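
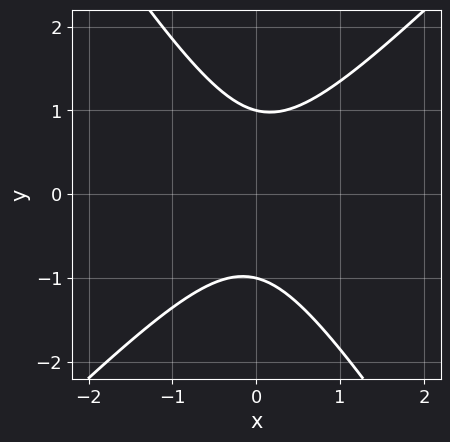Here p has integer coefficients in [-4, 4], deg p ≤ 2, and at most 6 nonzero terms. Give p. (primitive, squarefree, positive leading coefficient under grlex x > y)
3*x^2 - x*y - 2*y^2 + 2

(a) deg p = 2. A generic line meets the curve in up to 2 points.
(b) Reading off the gridlines: the curve avoids every integer x-axis point in the box; among the integer gridlines, it crosses the y-axis at y ∈ {-1, 1}.
(c) Together with the visible shape, these determine p as stated.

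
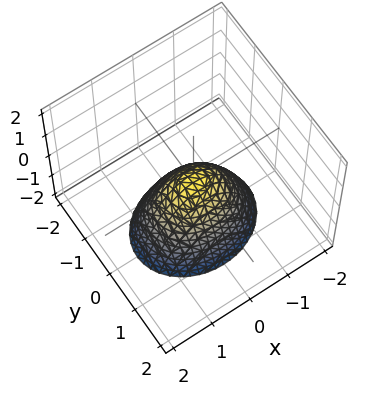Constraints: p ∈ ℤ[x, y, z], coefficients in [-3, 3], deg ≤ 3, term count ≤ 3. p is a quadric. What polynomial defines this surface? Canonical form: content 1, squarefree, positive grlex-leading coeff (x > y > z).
The degree is 2 — a paraboloid; a quadric.
Symmetries: it's symmetric under y → −y, forcing even powers of y; mirror symmetry x ↦ −x ⇒ only even powers of x.
Against the integer gridlines: one y-axis crossing is at y = 0; it meets the x-axis at x = 0 (among the integer gridlines); one z-axis crossing is at z = 0.
Solving for integer coefficients yields p as stated.

2*x^2 + 3*y^2 + 2*z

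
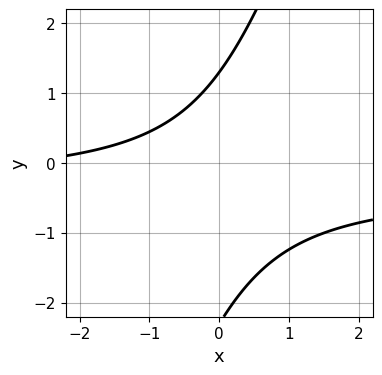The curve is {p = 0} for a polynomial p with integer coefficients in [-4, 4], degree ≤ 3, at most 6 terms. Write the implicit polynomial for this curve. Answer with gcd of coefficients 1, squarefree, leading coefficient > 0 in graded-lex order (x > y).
3*x*y - y^2 + x - y + 3

First, degree: the shape is more complex than any degree-1 curve, so deg p = 2.
Next, from the axis intercepts and sections: no x-intercept at any integer in the box.
Finally, the integer polynomial consistent with all of this is the stated p.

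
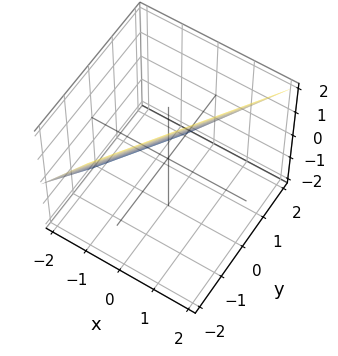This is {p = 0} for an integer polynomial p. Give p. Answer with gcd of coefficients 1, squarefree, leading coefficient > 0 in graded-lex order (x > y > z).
3*x - 2*y - 2*z + 2

1. deg p = 1.
2. Reading off the gridlines: one z-axis crossing is at z = 1; one y-axis crossing is at y = 1.
3. Putting this together gives p.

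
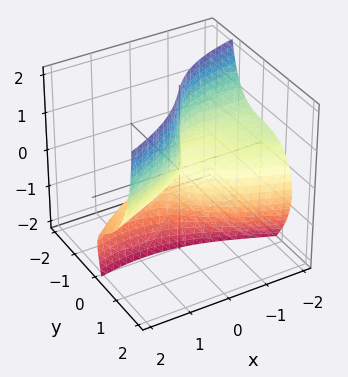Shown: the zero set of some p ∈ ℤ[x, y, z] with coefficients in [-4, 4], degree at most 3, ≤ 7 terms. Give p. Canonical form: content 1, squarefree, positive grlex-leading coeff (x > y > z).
x*z^2 - 3*y^3 - 2*y*z^2 + x^2 + 3*x*z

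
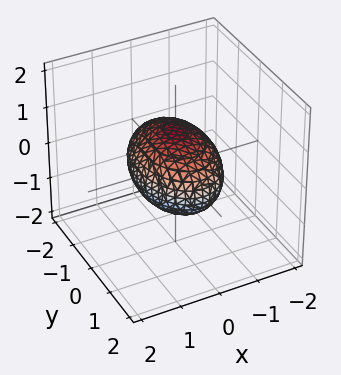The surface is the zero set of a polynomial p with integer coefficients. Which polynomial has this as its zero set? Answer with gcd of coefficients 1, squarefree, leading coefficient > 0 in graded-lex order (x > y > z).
First, degree: bounded and convex; a quadric, so deg p = 2.
Then, symmetries: it's symmetric under z → −z, forcing even powers of z; the x ↦ −x reflection is a symmetry, so x appears only in even powers; the y ↦ −y reflection is a symmetry, so y appears only in even powers.
Next, against the integer gridlines: the z-axis gridline crossings are at z ∈ {-1, 1}; among the integer gridlines, it crosses the x-axis at x ∈ {-1, 1}.
Finally, putting this together gives p.

2*x^2 + y^2 + 2*z^2 - 2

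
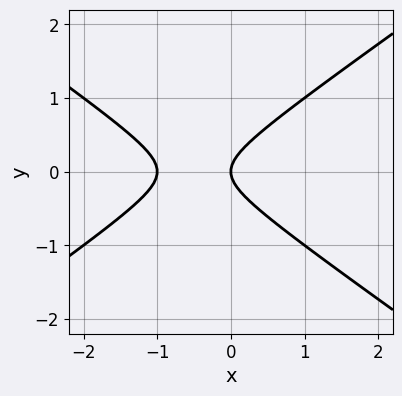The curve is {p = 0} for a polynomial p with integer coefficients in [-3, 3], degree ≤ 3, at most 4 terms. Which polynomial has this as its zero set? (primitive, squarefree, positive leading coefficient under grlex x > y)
First, deg p = 2. A generic line meets the curve in up to 2 points.
Then, symmetries: mirror symmetry y ↦ −y ⇒ only even powers of y.
Then, against the integer gridlines: the x-axis gridline crossings are at x ∈ {-1, 0}; one y-axis crossing is at y = 0.
Finally, the integer polynomial consistent with all of this is the stated p.

x^2 - 2*y^2 + x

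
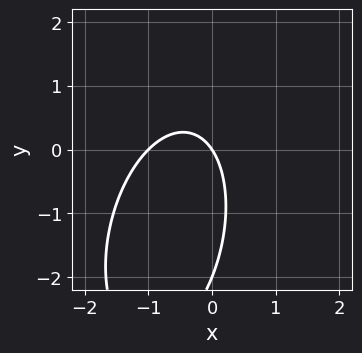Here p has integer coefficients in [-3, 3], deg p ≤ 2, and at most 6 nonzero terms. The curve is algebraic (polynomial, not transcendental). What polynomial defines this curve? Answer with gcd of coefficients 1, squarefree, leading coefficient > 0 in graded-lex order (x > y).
1. Degree: a generic line meets the curve in up to 2 points, so deg p = 2.
2. Reading off the gridlines: among the integer gridlines, it crosses the y-axis at y ∈ {-2, 0}; among the integer gridlines, it crosses the x-axis at x ∈ {-1, 0}.
3. Together with the visible shape, these determine p as stated.

3*x^2 - x*y + y^2 + 3*x + 2*y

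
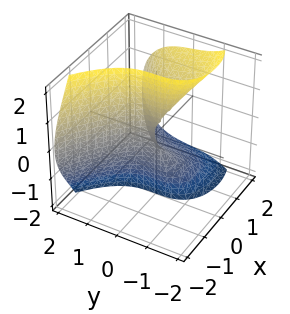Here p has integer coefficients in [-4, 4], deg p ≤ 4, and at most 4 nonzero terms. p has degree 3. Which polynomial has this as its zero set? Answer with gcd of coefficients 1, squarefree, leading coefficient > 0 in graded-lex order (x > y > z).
2*x*z^2 + 2*y^3 - 3*x^2 + x*y

(a) The degree is 3 — a generic line meets the surface in up to 3 points.
(b) Checking where it meets the axes: it crosses the y-axis at the gridline y = 0; every point of the z-axis in the box is on the surface; one x-axis crossing is at x = 0.
(c) Putting this together gives p.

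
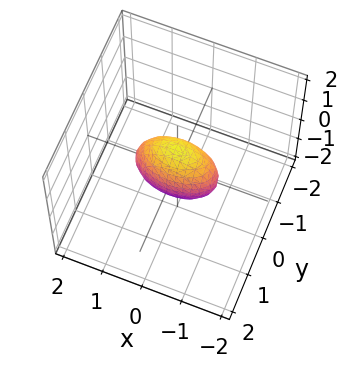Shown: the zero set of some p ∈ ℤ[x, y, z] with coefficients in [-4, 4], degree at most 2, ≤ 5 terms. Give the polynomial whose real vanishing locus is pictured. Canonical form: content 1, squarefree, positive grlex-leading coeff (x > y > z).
1. The degree is 2 — a closed, bounded, convex surface; a quadric.
2. Symmetries: mirror symmetry x ↦ −x ⇒ only even powers of x; mirror symmetry y ↦ −y ⇒ only even powers of y; the z ↦ −z reflection is a symmetry, so z appears only in even powers.
3. From the visible intercepts: the z-axis gridline crossings are at z ∈ {-1, 1}; among the integer gridlines, it crosses the x-axis at x ∈ {-1, 1}.
4. The integer polynomial consistent with all of this is the stated p.

x^2 + 3*y^2 + z^2 - 1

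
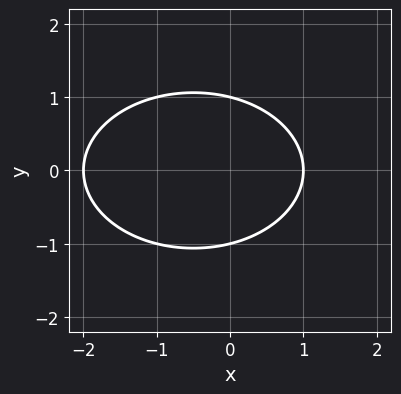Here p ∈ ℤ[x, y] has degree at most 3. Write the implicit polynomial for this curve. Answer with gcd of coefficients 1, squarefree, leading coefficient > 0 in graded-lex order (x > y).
x^2 + 2*y^2 + x - 2

Degree: a generic line meets the curve in up to 2 points, so deg p = 2.
Symmetries: the y ↦ −y reflection is a symmetry, so y appears only in even powers.
Observable constraints: among the integer gridlines, it crosses the y-axis at y ∈ {-1, 1}; the x-axis gridline crossings are at x ∈ {-2, 1}.
Solving for integer coefficients yields p as stated.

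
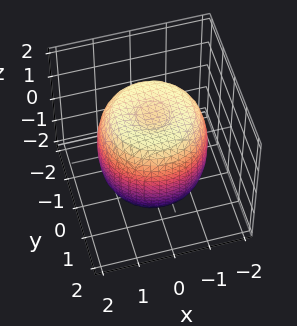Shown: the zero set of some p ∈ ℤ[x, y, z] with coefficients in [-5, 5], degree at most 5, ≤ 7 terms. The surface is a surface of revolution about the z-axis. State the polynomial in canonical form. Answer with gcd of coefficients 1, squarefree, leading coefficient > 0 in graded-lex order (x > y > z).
2*x^4 + 4*x^2*y^2 + 2*y^4 - 3*x^2 - 3*y^2 + 2*z^2 - 3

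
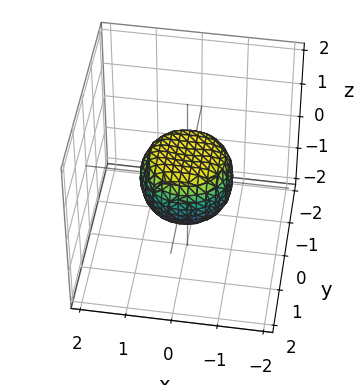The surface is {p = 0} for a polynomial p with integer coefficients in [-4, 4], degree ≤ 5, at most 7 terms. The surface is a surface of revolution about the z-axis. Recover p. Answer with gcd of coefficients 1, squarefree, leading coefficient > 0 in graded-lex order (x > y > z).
1. deg p = 4. No degree-3 surface has this shape.
2. By symmetry, every cross-section ⟂ z is a circle, so x, y appear only via x² + y².
3. Reading off the gridlines: a circular section at z = 0 has radius exactly 1; among the integer gridlines, it crosses the y-axis at y ∈ {-1, 1}; among the integer gridlines, it crosses the x-axis at x ∈ {-1, 1}.
4. Fitting integer coefficients to these (and the overall shape) gives p.

2*x^4 + 4*x^2*y^2 + 2*y^4 - x^2 - y^2 + 2*z^2 - 1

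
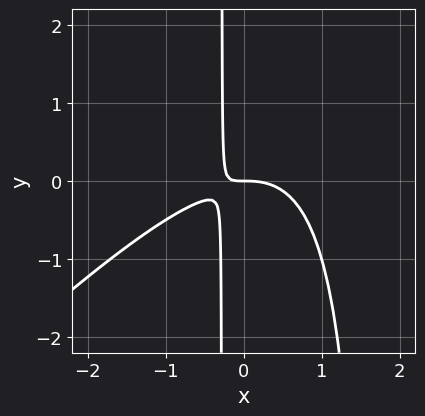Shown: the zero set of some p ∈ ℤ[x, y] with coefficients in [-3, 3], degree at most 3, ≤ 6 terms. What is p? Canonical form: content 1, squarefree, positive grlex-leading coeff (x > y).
2*x^3 - 2*x^2*y + 3*x*y + y

First, the degree is 3 — no degree-2 curve has this shape.
Then, from the axis intercepts and sections: it crosses the x-axis at the gridline x = 0; it crosses the y-axis at the gridline y = 0.
Finally, together with the visible shape, these determine p as stated.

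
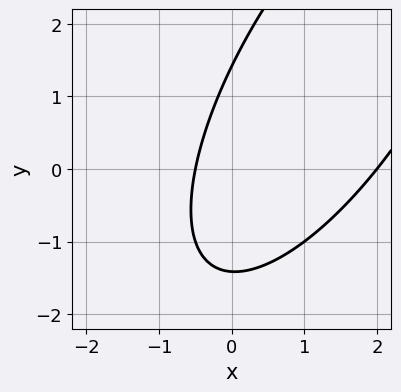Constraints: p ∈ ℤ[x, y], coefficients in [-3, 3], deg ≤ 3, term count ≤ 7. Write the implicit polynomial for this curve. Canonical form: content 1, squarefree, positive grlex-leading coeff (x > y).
(a) deg p = 2.
(b) From the visible intercepts: one x-axis crossing is at x = 2.
(c) Matching integer coefficients to the picture gives p.

2*x^2 - 2*x*y + y^2 - 3*x - 2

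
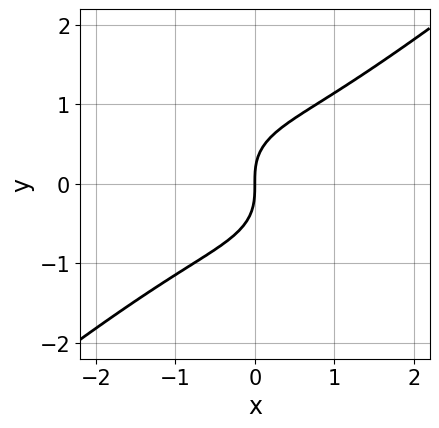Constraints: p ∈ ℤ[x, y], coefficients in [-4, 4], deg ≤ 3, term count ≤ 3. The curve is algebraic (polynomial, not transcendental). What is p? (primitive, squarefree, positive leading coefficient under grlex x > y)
Degree: the shape is more complex than any degree-2 curve, so deg p = 3.
From the visible intercepts: it meets the y-axis at y = 0 (among the integer gridlines); one x-axis crossing is at x = 0.
Fitting integer coefficients to these (and the overall shape) gives p.

x^3 - 2*y^3 + 2*x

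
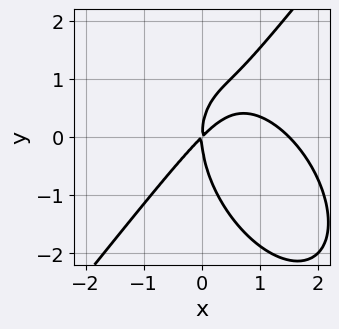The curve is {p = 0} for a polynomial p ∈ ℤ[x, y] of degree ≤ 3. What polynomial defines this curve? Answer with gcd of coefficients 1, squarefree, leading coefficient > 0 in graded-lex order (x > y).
2*x^3 - y^3 - 3*x^2 + 3*x*y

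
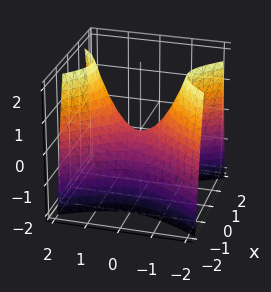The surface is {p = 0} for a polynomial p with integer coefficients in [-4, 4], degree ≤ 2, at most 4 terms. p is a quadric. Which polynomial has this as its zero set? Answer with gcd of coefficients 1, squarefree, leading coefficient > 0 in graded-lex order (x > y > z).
(a) Degree: a hyperbolic paraboloid; a quadric, so deg p = 2.
(b) Symmetries: the x ↦ −x reflection is a symmetry, so x appears only in even powers; mirror symmetry y ↦ −y ⇒ only even powers of y.
(c) Checking where it meets the axes: one y-axis crossing is at y = 0; it meets the x-axis at x = 0 (among the integer gridlines).
(d) Together with the visible shape, these determine p as stated.

2*x^2 - y^2 + z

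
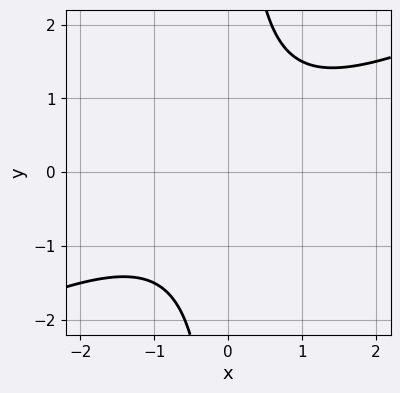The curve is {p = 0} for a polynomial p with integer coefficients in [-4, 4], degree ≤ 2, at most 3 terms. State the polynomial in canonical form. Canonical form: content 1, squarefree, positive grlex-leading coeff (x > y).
x^2 - 2*x*y + 2

First, deg p = 2.
Next, against the integer gridlines: it misses every integer gridline on the y-axis; the curve avoids every integer x-axis point in the box.
Finally, together with the visible shape, these determine p as stated.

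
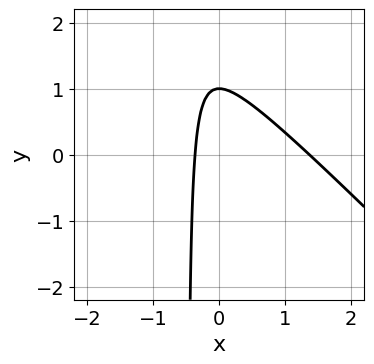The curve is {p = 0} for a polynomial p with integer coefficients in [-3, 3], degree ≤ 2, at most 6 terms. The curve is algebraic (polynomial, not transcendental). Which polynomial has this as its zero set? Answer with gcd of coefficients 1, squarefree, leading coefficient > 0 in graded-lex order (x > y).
2*x^2 + 2*x*y - 2*x + y - 1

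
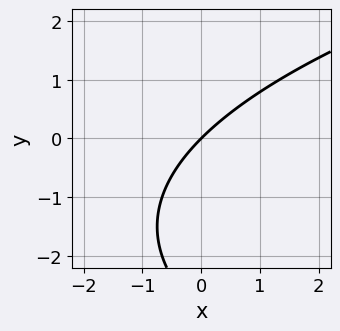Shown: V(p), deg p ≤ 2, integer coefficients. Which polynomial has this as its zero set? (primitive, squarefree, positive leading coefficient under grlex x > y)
1. deg p = 2.
2. Observable constraints: one x-axis crossing is at x = 0; it crosses the y-axis at the gridline y = 0.
3. The integer polynomial consistent with all of this is the stated p.

y^2 - 3*x + 3*y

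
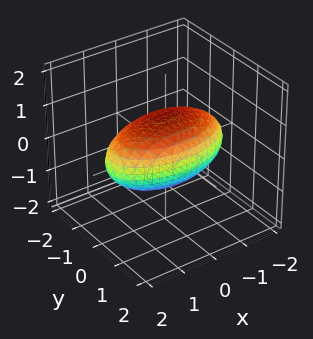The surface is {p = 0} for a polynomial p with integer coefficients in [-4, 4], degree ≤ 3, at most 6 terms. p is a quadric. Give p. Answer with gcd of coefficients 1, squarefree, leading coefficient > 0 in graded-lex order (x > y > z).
x^2 + 3*y^2 + 3*z^2 - 3

Degree: a closed, bounded, convex surface; a quadric, so deg p = 2.
Symmetries: the y ↦ −y reflection is a symmetry, so y appears only in even powers; it's symmetric under z → −z, forcing even powers of z; it's symmetric under x → −x, forcing even powers of x.
From the visible intercepts: among the integer gridlines, it crosses the z-axis at z ∈ {-1, 1}; the y-axis gridline crossings are at y ∈ {-1, 1}.
Fitting integer coefficients to these (and the overall shape) gives p.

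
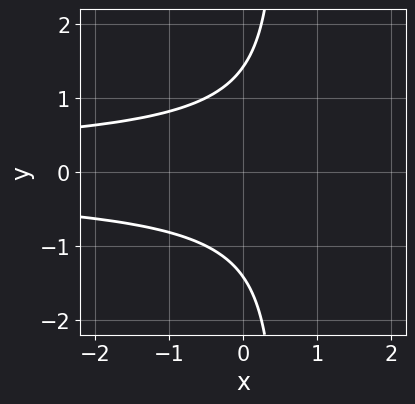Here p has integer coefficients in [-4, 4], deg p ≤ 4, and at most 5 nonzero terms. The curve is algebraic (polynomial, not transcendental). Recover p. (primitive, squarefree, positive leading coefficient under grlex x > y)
2*x*y^2 - y^2 + 2

Degree: a generic line meets the curve in up to 3 points, so deg p = 3.
Symmetries: the y ↦ −y reflection is a symmetry, so y appears only in even powers.
Observable constraints: it misses every integer gridline on the x-axis.
These observations pin down the coefficients.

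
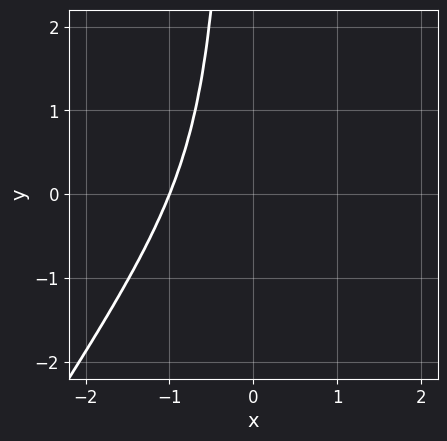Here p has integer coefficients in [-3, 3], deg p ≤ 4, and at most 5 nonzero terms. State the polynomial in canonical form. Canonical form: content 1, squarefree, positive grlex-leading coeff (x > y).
1. deg p = 3. A generic line meets the curve in up to 3 points.
2. From the axis intercepts and sections: it crosses the x-axis at the gridline x = -1; no y-intercept at any integer in the box.
3. Assembling these constraints gives the stated polynomial.

3*x^3 - 2*x^2*y + 2*x^2 + 1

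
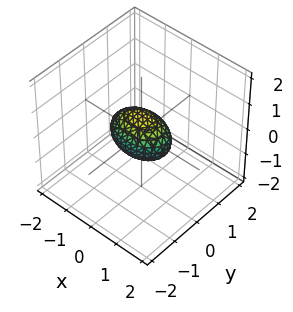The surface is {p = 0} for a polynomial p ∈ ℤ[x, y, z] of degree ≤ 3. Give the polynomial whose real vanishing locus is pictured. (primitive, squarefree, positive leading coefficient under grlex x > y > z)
x^2 + 2*y^2 + 2*z^2 - 1

(a) Degree: a closed, bounded, convex surface; a quadric, so deg p = 2.
(b) Symmetries: mirror symmetry y ↦ −y ⇒ only even powers of y; it's symmetric under x → −x, forcing even powers of x; it's symmetric under z → −z, forcing even powers of z.
(c) Observable constraints: among the integer gridlines, it crosses the x-axis at x ∈ {-1, 1}.
(d) The integer polynomial consistent with all of this is the stated p.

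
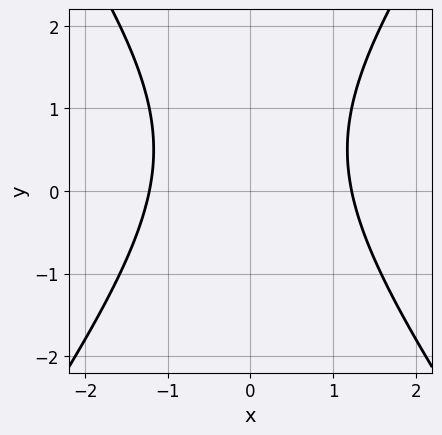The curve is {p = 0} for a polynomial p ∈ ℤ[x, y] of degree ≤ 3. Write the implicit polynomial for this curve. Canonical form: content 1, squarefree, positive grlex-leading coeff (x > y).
2*x^2 - y^2 + y - 3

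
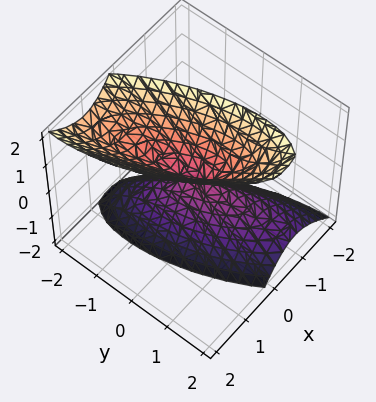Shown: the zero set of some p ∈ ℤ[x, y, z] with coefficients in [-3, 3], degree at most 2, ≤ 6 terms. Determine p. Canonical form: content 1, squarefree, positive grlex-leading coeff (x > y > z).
First, I count 2 distinct pieces.
Next, deg p = 2.
Next, reading off the gridlines: one y-axis crossing is at y = 0; one z-axis crossing is at z = 0; it crosses the x-axis at the gridline x = 0.
Finally, solving for integer coefficients yields p as stated.

3*x^2 + 2*x*y - x*z + y^2 - z^2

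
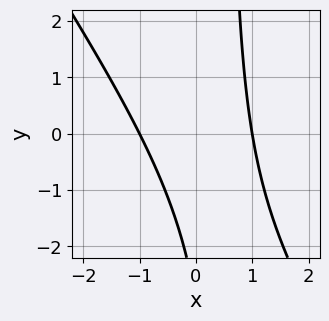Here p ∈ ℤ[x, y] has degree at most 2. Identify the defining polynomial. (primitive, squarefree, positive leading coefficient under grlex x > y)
3*x^2 + 2*x*y - y - 3

(a) deg p = 2.
(b) Observable constraints: the x-axis gridline crossings are at x ∈ {-1, 1}; the curve avoids every integer y-axis point in the box.
(c) Fitting integer coefficients to these (and the overall shape) gives p.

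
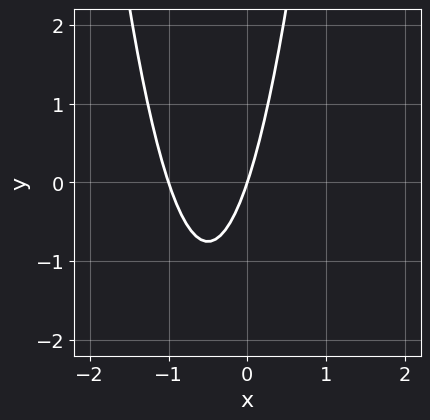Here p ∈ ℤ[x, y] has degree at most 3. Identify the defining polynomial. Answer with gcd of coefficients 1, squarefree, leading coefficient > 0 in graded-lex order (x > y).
First, the degree is 2 — a generic line meets the curve in up to 2 points.
Next, observable constraints: among the integer gridlines, it crosses the x-axis at x ∈ {-1, 0}; it meets the y-axis at y = 0 (among the integer gridlines).
Finally, the integer polynomial consistent with all of this is the stated p.

3*x^2 + 3*x - y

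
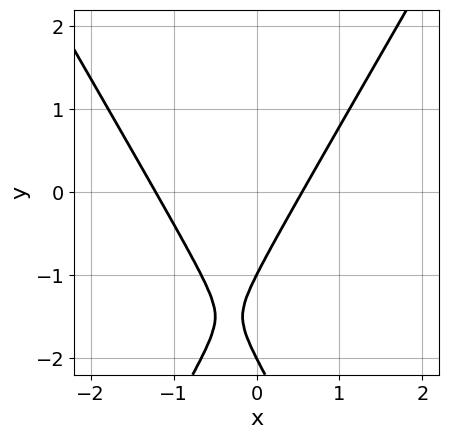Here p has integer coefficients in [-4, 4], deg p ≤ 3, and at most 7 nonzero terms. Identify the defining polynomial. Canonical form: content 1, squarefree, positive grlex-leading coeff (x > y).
The degree is 2 — no degree-1 curve has this shape.
From the axis intercepts and sections: the y-axis gridline crossings are at y ∈ {-2, -1}.
Solving for integer coefficients yields p as stated.

3*x^2 - y^2 + 2*x - 3*y - 2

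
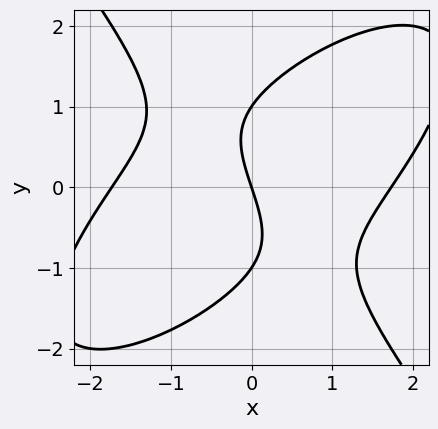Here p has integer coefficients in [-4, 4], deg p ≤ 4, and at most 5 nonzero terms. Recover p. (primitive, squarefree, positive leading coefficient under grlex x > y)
x^3 - x^2*y + y^3 - 3*x - y

(a) deg p = 3.
(b) Reading off the gridlines: the y-axis gridline crossings are at y ∈ {-1, 0, 1}; it meets the x-axis at x = 0 (among the integer gridlines).
(c) These observations pin down the coefficients.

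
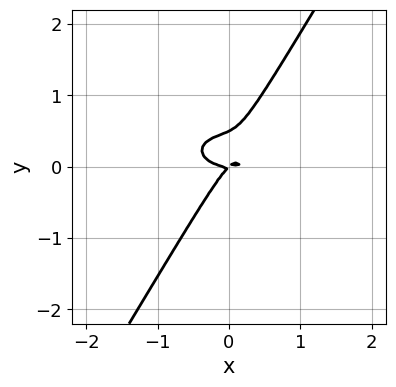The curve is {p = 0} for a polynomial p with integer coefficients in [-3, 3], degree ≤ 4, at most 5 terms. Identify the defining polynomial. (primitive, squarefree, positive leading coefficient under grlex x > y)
First, degree: the shape is more complex than any degree-2 curve, so deg p = 3.
Next, reading off the gridlines: it meets the y-axis at y = 0 (among the integer gridlines); it meets the x-axis at x = 0 (among the integer gridlines).
Finally, together with the visible shape, these determine p as stated.

x^3 + 3*x*y^2 - 2*y^3 - x*y + y^2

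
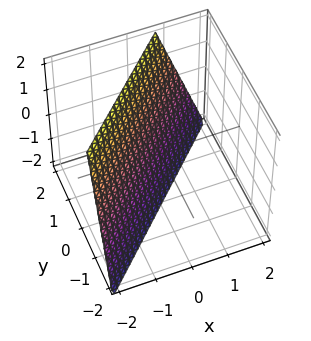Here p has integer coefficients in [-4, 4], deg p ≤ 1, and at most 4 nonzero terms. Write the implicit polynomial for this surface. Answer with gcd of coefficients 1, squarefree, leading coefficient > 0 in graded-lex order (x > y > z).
1. Degree: the surface is flat (a plane), so deg p = 1.
2. Checking where it meets the axes: one z-axis crossing is at z = -2.
3. Assembling these constraints gives the stated polynomial.

3*x - 3*y + z + 2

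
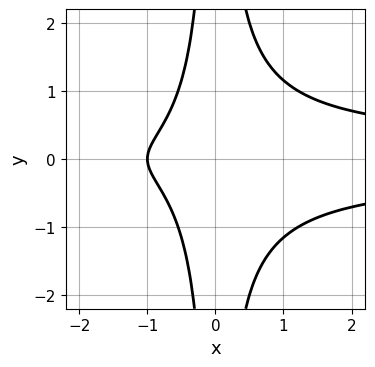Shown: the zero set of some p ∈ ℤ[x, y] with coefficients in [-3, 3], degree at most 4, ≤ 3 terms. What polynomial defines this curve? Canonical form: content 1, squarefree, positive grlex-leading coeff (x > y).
1. Degree: the shape is more complex than any degree-3 curve, so deg p = 4.
2. Symmetries: it's symmetric under y → −y, forcing even powers of y.
3. Against the integer gridlines: it crosses the x-axis at the gridline x = -1; no y-intercept at any integer in the box.
4. Together with the visible shape, these determine p as stated.

3*x^2*y^2 - 2*x - 2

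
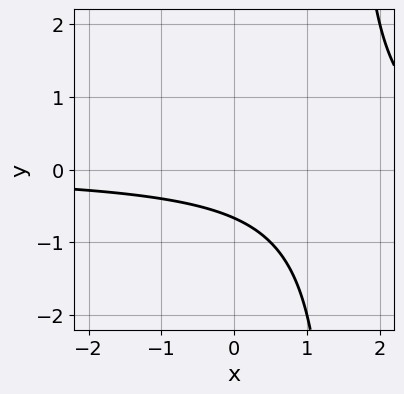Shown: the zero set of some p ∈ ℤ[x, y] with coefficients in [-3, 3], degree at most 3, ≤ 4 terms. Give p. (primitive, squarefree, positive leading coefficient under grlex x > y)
2*x*y - 3*y - 2

First, deg p = 2. No degree-1 curve has this shape.
Then, checking where it meets the axes: the curve avoids every integer x-axis point in the box.
Finally, assembling these constraints gives the stated polynomial.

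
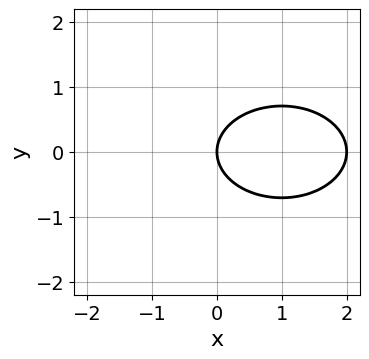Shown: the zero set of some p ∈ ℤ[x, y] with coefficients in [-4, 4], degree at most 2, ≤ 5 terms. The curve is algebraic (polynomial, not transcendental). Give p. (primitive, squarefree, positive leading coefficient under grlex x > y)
(a) Degree: no degree-1 curve has this shape, so deg p = 2.
(b) Symmetries: the y ↦ −y reflection is a symmetry, so y appears only in even powers.
(c) Observable constraints: one y-axis crossing is at y = 0; the x-axis gridline crossings are at x ∈ {0, 2}.
(d) Together with the visible shape, these determine p as stated.

x^2 + 2*y^2 - 2*x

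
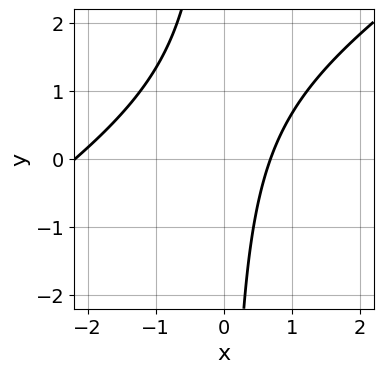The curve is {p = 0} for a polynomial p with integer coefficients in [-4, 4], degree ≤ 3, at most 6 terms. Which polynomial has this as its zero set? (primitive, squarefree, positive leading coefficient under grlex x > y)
2*x^2 - 3*x*y + 3*x - 3

1. The degree is 2 — no degree-1 curve has this shape.
2. Observable constraints: no y-intercept at any integer in the box.
3. These observations pin down the coefficients.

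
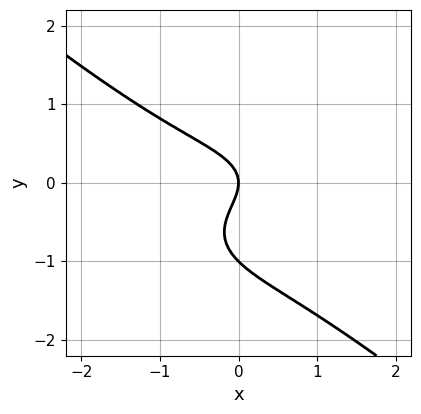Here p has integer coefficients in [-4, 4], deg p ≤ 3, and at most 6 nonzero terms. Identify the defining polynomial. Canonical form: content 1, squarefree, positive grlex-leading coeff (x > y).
1. deg p = 3. A generic line meets the curve in up to 3 points.
2. Reading off the gridlines: it meets the x-axis at x = 0 (among the integer gridlines); the y-axis gridline crossings are at y ∈ {-1, 0}.
3. Matching integer coefficients to the picture gives p.

x^3 + x*y^2 + 3*y^3 + 3*y^2 + 2*x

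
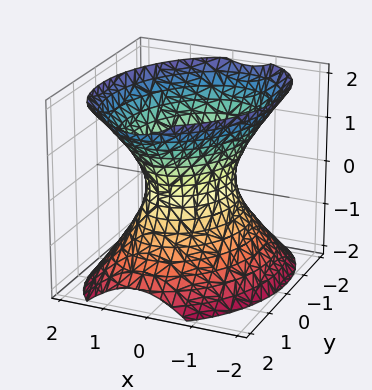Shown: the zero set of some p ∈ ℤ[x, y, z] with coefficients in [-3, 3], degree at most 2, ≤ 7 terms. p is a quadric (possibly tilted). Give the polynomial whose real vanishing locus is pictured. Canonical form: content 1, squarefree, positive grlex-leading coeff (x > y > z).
3*x^2 - x*y + 2*y^2 - 2*z^2 - 2

First, deg p = 2. The shape is more complex than any degree-1 surface.
Next, from the axis intercepts and sections: the y-axis gridline crossings are at y ∈ {-1, 1}; the surface avoids every integer z-axis point in the box.
Finally, the integer polynomial consistent with all of this is the stated p.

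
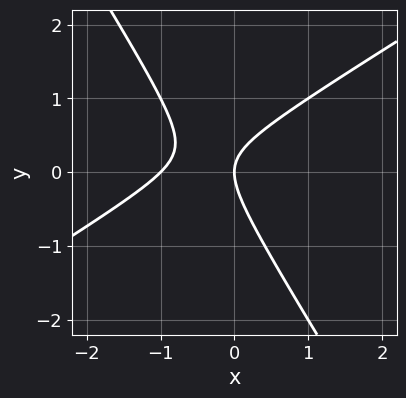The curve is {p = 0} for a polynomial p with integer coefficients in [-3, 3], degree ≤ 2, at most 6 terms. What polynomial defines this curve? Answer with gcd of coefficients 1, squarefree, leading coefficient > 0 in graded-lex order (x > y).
x^2 - x*y - y^2 + x

(a) Degree: no degree-1 curve has this shape, so deg p = 2.
(b) From the visible intercepts: among the integer gridlines, it crosses the x-axis at x ∈ {-1, 0}; one y-axis crossing is at y = 0.
(c) These observations pin down the coefficients.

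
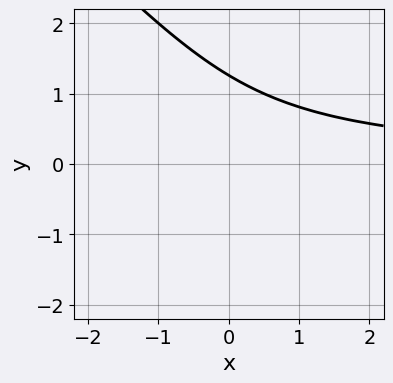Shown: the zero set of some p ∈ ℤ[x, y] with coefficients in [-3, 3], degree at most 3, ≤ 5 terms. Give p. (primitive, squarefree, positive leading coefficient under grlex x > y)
x*y^2 + y^3 + x*y - 2

deg p = 3.
Observable constraints: it misses every integer gridline on the x-axis.
Putting this together gives p.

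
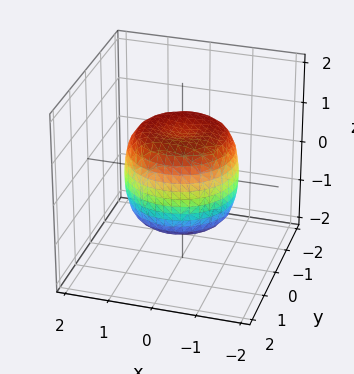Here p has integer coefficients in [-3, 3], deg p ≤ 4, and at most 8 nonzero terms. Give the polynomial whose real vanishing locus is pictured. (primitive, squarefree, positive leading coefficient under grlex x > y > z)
(a) deg p = 4. The shape is more complex than any degree-3 surface.
(b) Symmetry: the surface is invariant under rotation about z: p = q(x² + y², z).
(c) Reading off the gridlines: the z-axis gridline crossings are at z ∈ {-1, 1}; a circular section at z = -1 has radius exactly 1.
(d) Assembling these constraints gives the stated polynomial.

x^4 + 2*x^2*y^2 + y^4 - x^2 - y^2 + z^2 - 1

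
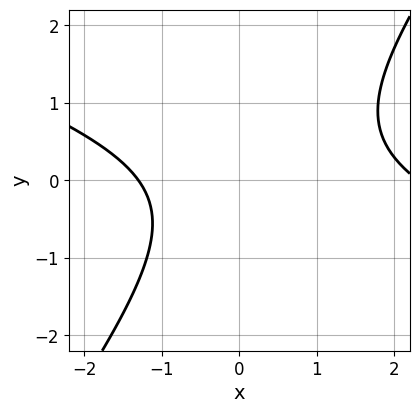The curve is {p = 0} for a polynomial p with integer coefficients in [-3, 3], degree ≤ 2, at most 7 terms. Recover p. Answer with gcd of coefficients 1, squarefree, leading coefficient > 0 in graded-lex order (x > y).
1. The degree is 2 — no degree-1 curve has this shape.
2. Reading off the gridlines: it misses every integer gridline on the y-axis.
3. Together with the visible shape, these determine p as stated.

x^2 + 2*x*y - 2*y^2 - x - 3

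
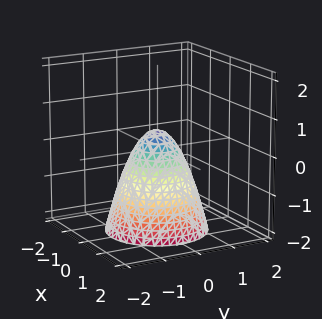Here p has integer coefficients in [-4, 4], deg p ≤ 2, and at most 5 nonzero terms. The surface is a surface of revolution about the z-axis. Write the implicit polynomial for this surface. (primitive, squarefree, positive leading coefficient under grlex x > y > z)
1. The degree is 2 — no degree-1 surface has this shape.
2. Symmetry: the surface is invariant under rotation about z: p = q(x² + y², z).
3. Observable constraints: a circular section at z = -1 has radius exactly 1.
4. Putting this together gives p.

3*x^2 + 3*y^2 + 2*z - 1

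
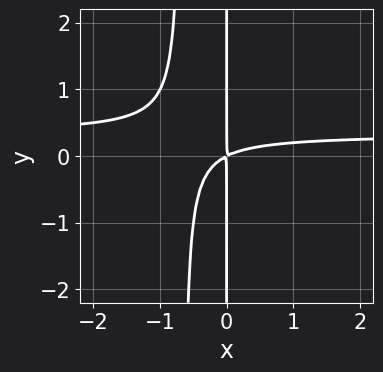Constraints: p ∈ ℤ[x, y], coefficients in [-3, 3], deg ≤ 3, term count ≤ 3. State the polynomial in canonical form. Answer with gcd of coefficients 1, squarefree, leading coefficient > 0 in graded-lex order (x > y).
First, the degree is 3 — a generic line meets the curve in up to 3 points.
Next, observable constraints: every point of the y-axis in the box is on the curve.
Finally, together with the visible shape, these determine p as stated.

3*x^2*y - x^2 + 2*x*y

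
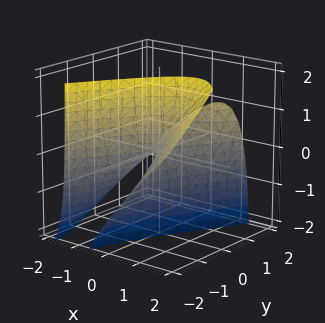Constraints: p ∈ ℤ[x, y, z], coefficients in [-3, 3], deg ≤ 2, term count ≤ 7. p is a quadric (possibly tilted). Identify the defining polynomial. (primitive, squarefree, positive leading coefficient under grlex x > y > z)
1. Degree: no degree-1 surface has this shape, so deg p = 2.
2. Against the integer gridlines: it crosses the y-axis at the gridline y = 0; it meets the z-axis at z = 0 (among the integer gridlines).
3. Assembling these constraints gives the stated polynomial.

3*x^2 - 3*x*z - y^2 + 2*y*z + z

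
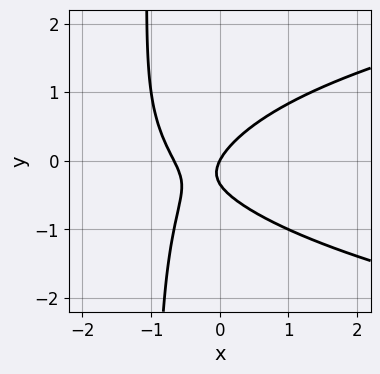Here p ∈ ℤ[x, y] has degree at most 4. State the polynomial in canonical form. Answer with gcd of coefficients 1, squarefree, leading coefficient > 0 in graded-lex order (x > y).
3*x*y^2 - 3*x^2 + 3*y^2 - 2*x + y

(a) Degree: a generic line meets the curve in up to 3 points, so deg p = 3.
(b) From the axis intercepts and sections: one y-axis crossing is at y = 0; it crosses the x-axis at the gridline x = 0.
(c) The integer polynomial consistent with all of this is the stated p.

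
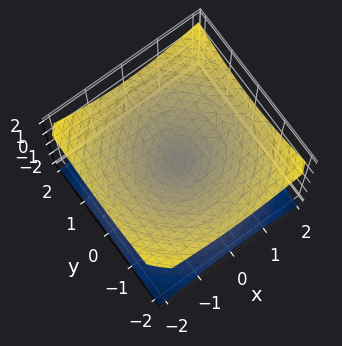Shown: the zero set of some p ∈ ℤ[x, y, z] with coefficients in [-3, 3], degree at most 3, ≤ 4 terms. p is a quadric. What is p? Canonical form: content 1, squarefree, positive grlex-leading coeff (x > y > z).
x^2 + y^2 - 2*z^2

(a) Degree: two nappes meeting at a single point; a quadric, so deg p = 2.
(b) By symmetry, the z-axis is an axis of rotation, so x and y enter only as x² + y²; mirror symmetry z ↦ −z ⇒ only even powers of z.
(c) From the axis intercepts and sections: a circular section at z = 1 has radius between 1 and 2; it crosses the z-axis at the gridline z = 0; one y-axis crossing is at y = 0; one x-axis crossing is at x = 0.
(d) The integer polynomial consistent with all of this is the stated p.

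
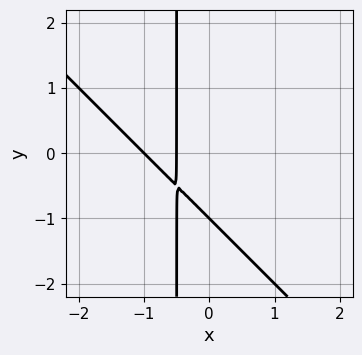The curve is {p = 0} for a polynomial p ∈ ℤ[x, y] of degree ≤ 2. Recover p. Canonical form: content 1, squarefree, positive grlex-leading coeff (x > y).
2*x^2 + 2*x*y + 3*x + y + 1

(a) Degree: the shape is more complex than any degree-1 curve, so deg p = 2.
(b) Reading off the gridlines: it meets the x-axis at x = -1 (among the integer gridlines); one y-axis crossing is at y = -1.
(c) Assembling these constraints gives the stated polynomial.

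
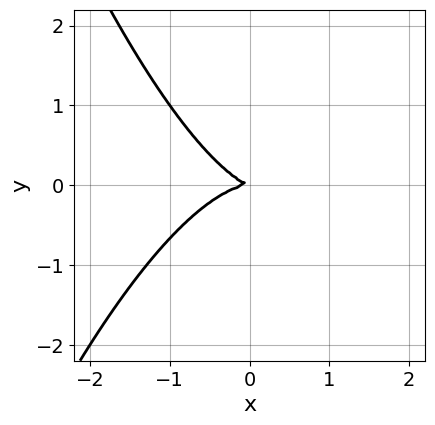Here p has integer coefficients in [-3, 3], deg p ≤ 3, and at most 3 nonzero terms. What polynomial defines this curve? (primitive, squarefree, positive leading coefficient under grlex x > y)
2*x^3 + x*y + 3*y^2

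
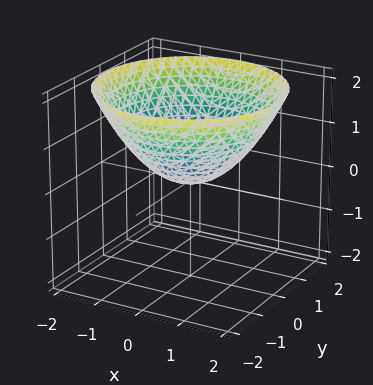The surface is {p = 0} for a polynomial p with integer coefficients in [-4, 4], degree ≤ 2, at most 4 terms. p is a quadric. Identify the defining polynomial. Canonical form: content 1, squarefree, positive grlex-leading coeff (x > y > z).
x^2 + y^2 - 2*z

1. Degree: a paraboloid; a quadric, so deg p = 2.
2. Symmetry: every cross-section ⟂ z is a circle, so x, y appear only via x² + y².
3. Against the integer gridlines: it crosses the z-axis at the gridline z = 0; one y-axis crossing is at y = 0.
4. Fitting integer coefficients to these (and the overall shape) gives p.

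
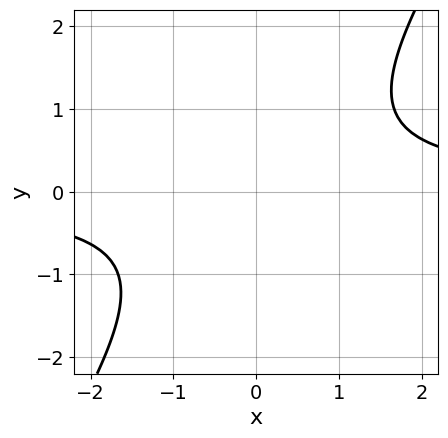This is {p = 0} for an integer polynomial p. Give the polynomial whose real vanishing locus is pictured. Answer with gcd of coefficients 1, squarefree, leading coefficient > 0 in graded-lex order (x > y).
3*x*y - 2*y^2 - 3

Degree: the shape is more complex than any degree-1 curve, so deg p = 2.
From the visible intercepts: no y-intercept at any integer in the box; it misses every integer gridline on the x-axis.
Matching integer coefficients to the picture gives p.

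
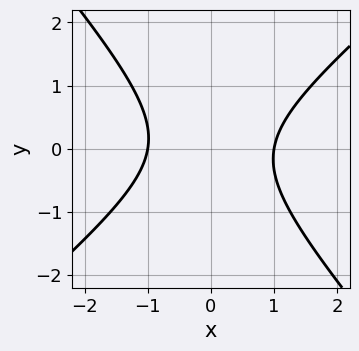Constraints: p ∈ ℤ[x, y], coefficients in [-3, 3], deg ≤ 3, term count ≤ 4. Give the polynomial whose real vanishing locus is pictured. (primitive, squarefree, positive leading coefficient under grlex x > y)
1. The degree is 2 — a generic line meets the curve in up to 2 points.
2. Checking where it meets the axes: no y-intercept at any integer in the box; the x-axis gridline crossings are at x ∈ {-1, 1}.
3. Putting this together gives p.

3*x^2 - x*y - 3*y^2 - 3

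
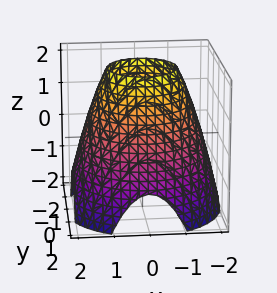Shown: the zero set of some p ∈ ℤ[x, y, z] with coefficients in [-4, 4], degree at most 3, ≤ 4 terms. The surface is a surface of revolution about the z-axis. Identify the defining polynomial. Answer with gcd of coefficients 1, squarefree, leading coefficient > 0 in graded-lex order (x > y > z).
x^2 + y^2 + z - 3

1. Degree: no degree-1 surface has this shape, so deg p = 2.
2. By symmetry, every cross-section ⟂ z is a circle, so x, y appear only via x² + y².
3. Against the integer gridlines: the surface avoids every integer z-axis point in the box; a circular section at z = 1 has radius between 1 and 2.
4. Fitting integer coefficients to these (and the overall shape) gives p.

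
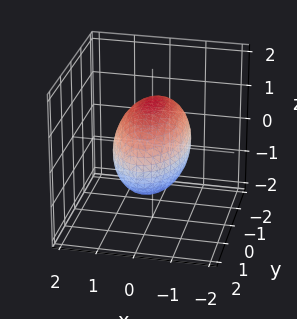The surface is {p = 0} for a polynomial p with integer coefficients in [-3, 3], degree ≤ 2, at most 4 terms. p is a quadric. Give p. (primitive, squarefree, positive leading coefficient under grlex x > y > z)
1. The degree is 2 — bounded and convex; a quadric.
2. Symmetries: mirror symmetry x ↦ −x ⇒ only even powers of x; it's symmetric under z → −z, forcing even powers of z; the y ↦ −y reflection is a symmetry, so y appears only in even powers.
3. Reading off the gridlines: the x-axis gridline crossings are at x ∈ {-1, 1}.
4. Solving for integer coefficients yields p as stated.

3*x^2 + y^2 + 2*z^2 - 3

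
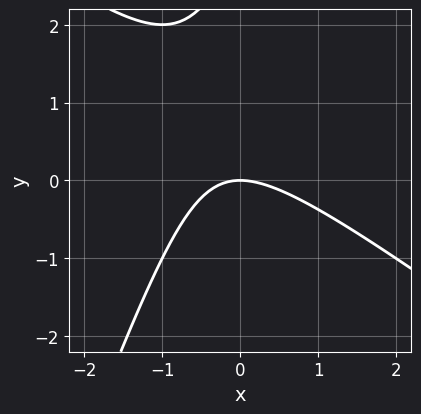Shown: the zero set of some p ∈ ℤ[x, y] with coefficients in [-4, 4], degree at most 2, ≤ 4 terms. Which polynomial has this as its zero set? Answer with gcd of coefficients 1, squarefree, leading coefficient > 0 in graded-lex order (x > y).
2*x^2 + 2*x*y - y^2 + 3*y

(a) deg p = 2. The shape is more complex than any degree-1 curve.
(b) From the visible intercepts: it meets the x-axis at x = 0 (among the integer gridlines); it crosses the y-axis at the gridline y = 0.
(c) Matching integer coefficients to the picture gives p.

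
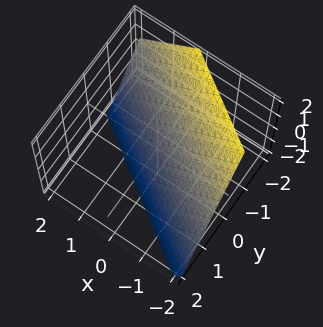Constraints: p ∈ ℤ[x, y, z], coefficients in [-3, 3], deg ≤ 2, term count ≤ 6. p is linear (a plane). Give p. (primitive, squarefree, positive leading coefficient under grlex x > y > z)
Degree: the surface is flat (a plane), so deg p = 1.
Observable constraints: it crosses the z-axis at the gridline z = -1; it meets the x-axis at x = -1 (among the integer gridlines).
Fitting integer coefficients to these (and the overall shape) gives p.

2*x + 3*y + 2*z + 2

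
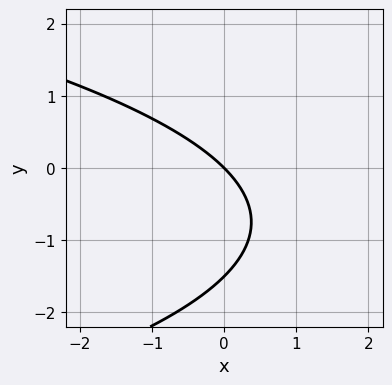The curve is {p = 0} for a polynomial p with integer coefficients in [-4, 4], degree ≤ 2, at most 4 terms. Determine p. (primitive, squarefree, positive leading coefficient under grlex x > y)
Degree: no degree-1 curve has this shape, so deg p = 2.
Against the integer gridlines: it meets the y-axis at y = 0 (among the integer gridlines); it meets the x-axis at x = 0 (among the integer gridlines).
Fitting integer coefficients to these (and the overall shape) gives p.

2*y^2 + 3*x + 3*y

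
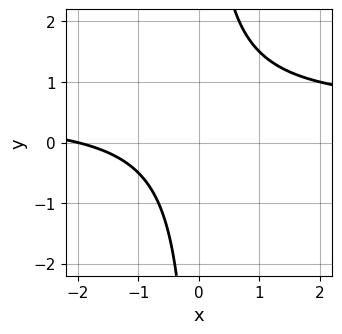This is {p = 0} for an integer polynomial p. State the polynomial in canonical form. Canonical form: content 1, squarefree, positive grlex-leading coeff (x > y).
2*x*y - x - 2

First, the degree is 2 — the shape is more complex than any degree-1 curve.
Then, observable constraints: it misses every integer gridline on the y-axis; it crosses the x-axis at the gridline x = -2.
Finally, together with the visible shape, these determine p as stated.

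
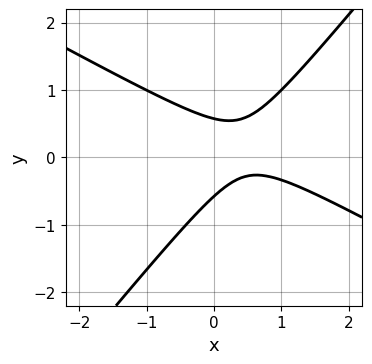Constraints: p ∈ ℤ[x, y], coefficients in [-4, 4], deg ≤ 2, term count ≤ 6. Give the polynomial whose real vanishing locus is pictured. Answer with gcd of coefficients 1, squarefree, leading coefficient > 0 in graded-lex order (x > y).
First, deg p = 2.
Then, from the visible intercepts: the curve avoids every integer x-axis point in the box.
Finally, the integer polynomial consistent with all of this is the stated p.

2*x^2 + 2*x*y - 3*y^2 - 2*x + 1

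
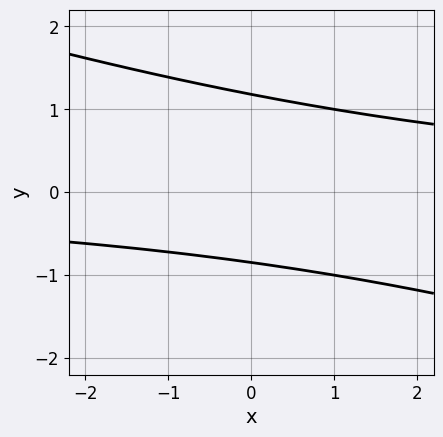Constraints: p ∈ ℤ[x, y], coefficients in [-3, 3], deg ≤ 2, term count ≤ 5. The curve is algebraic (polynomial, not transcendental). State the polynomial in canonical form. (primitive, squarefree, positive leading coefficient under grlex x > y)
Degree: the shape is more complex than any degree-1 curve, so deg p = 2.
From the axis intercepts and sections: it misses every integer gridline on the x-axis.
Together with the visible shape, these determine p as stated.

x*y + 3*y^2 - y - 3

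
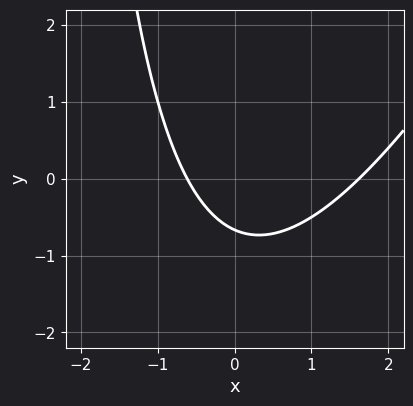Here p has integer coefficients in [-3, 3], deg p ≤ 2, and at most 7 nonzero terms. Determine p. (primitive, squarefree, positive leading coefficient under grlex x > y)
2*x^2 - x*y - 2*x - 3*y - 2

1. Degree: the shape is more complex than any degree-1 curve, so deg p = 2.
2. Matching integer coefficients to the picture gives p.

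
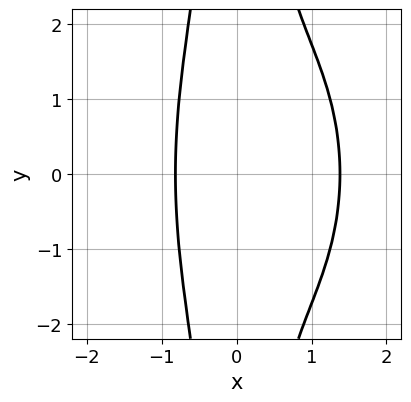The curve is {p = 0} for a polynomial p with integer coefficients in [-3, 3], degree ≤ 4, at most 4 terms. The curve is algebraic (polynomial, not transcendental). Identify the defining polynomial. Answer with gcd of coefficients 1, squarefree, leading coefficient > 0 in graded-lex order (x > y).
3*x^4 + x^2*y^2 - 3*x^3 - 3

1. Degree: a generic line meets the curve in up to 4 points, so deg p = 4.
2. Symmetries: mirror symmetry y ↦ −y ⇒ only even powers of y.
3. Observable constraints: it misses every integer gridline on the y-axis.
4. Matching integer coefficients to the picture gives p.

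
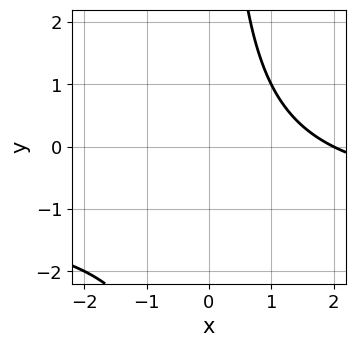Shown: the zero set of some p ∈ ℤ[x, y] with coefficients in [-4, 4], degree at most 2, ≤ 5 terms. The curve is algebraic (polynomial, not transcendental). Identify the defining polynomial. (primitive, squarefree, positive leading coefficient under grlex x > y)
x*y + x - 2

(a) The degree is 2 — no degree-1 curve has this shape.
(b) From the axis intercepts and sections: one x-axis crossing is at x = 2; the curve avoids every integer y-axis point in the box.
(c) The integer polynomial consistent with all of this is the stated p.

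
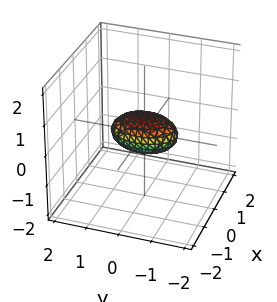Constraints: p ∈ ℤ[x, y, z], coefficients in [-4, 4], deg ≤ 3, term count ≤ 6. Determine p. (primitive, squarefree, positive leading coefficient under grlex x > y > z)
First, deg p = 2. Bounded and convex; a quadric.
Next, symmetries: the z ↦ −z reflection is a symmetry, so z appears only in even powers; mirror symmetry y ↦ −y ⇒ only even powers of y; mirror symmetry x ↦ −x ⇒ only even powers of x.
Next, from the visible intercepts: among the integer gridlines, it crosses the y-axis at y ∈ {-1, 1}.
Finally, together with the visible shape, these determine p as stated.

2*x^2 + y^2 + 3*z^2 - 1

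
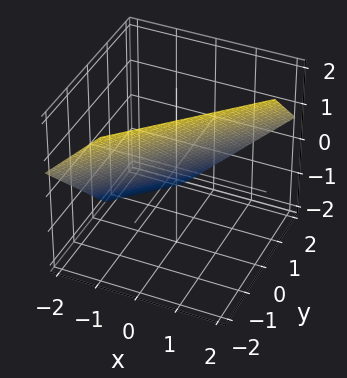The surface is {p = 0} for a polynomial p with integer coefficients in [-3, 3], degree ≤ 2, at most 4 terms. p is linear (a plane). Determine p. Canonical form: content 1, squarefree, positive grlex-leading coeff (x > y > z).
(a) Degree: every cross-section is a straight line — this is a plane, so deg p = 1.
(b) Matching integer coefficients to the picture gives p.

3*x - 3*y - 3*z + 2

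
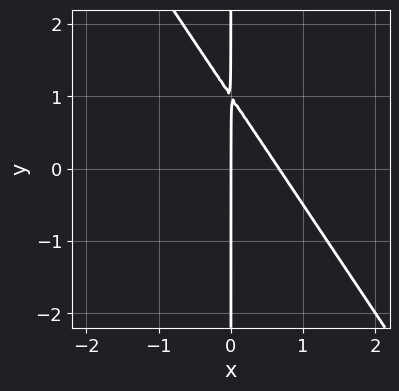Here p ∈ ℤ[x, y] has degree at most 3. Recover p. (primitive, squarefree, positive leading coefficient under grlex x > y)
First, deg p = 2.
Then, observable constraints: every point of the y-axis in the box is on the curve; it crosses the x-axis at the gridline x = 0.
Finally, fitting integer coefficients to these (and the overall shape) gives p.

3*x^2 + 2*x*y - 2*x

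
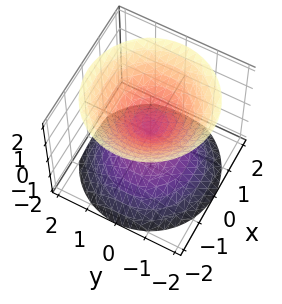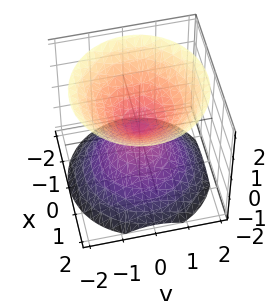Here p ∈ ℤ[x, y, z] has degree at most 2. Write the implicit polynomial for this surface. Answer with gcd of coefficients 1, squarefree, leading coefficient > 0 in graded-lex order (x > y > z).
x^2 + y^2 - z^2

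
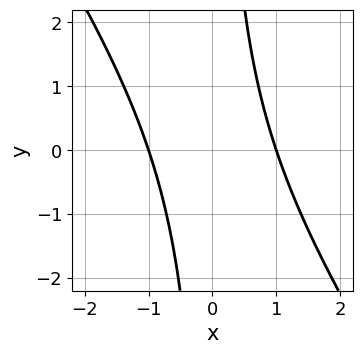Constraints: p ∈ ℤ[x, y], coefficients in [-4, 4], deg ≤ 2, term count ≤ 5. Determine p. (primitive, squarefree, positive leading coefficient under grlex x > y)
3*x^2 + 2*x*y - 3

(a) deg p = 2. The shape is more complex than any degree-1 curve.
(b) From the axis intercepts and sections: among the integer gridlines, it crosses the x-axis at x ∈ {-1, 1}; the curve avoids every integer y-axis point in the box.
(c) These observations pin down the coefficients.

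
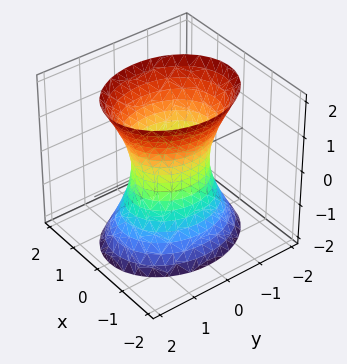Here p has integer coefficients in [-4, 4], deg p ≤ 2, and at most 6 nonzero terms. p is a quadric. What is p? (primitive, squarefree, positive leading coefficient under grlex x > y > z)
3*x^2 + 2*y^2 - z^2 - 2

1. The degree is 2 — an hourglass — one-sheet hyperboloid; a quadric.
2. Symmetries: mirror symmetry y ↦ −y ⇒ only even powers of y; it's symmetric under x → −x, forcing even powers of x; mirror symmetry z ↦ −z ⇒ only even powers of z.
3. From the visible intercepts: the y-axis gridline crossings are at y ∈ {-1, 1}; no z-intercept at any integer in the box.
4. These observations pin down the coefficients.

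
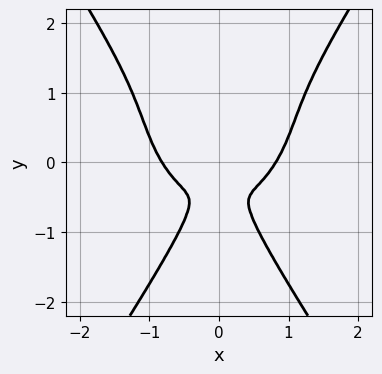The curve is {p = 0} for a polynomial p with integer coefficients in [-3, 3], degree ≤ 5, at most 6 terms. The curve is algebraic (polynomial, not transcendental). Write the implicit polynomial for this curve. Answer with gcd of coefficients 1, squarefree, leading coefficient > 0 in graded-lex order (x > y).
3*x^4 + x^2*y^2 - y^4 - 3*x^2*y - 2*x^2

First, the degree is 4 — no degree-3 curve has this shape.
Next, symmetries: it's symmetric under x → −x, forcing even powers of x.
Finally, putting this together gives p.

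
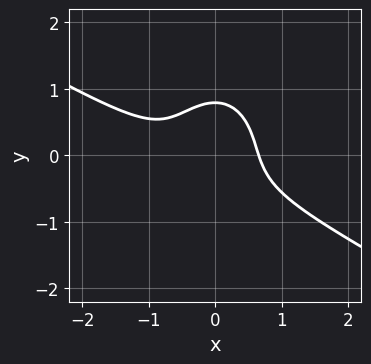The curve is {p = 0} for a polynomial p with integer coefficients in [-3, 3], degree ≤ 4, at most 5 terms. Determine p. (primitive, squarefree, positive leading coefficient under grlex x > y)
First, degree: the shape is more complex than any degree-2 curve, so deg p = 3.
Finally, matching integer coefficients to the picture gives p.

2*x^3 + 3*x^2*y + 2*y^3 + x^2 - 1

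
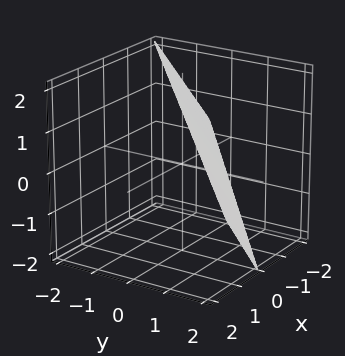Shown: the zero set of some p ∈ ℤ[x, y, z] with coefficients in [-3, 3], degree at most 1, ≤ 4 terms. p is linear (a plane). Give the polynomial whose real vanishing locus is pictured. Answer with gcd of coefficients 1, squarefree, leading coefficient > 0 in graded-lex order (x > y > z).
2*x - 2*y - z + 2

The degree is 1 — the surface is flat (a plane).
Reading off the gridlines: one y-axis crossing is at y = 1; it crosses the x-axis at the gridline x = -1; one z-axis crossing is at z = 2.
Assembling these constraints gives the stated polynomial.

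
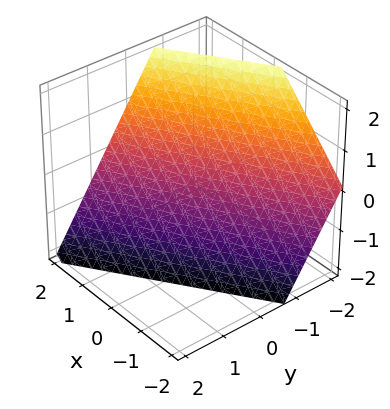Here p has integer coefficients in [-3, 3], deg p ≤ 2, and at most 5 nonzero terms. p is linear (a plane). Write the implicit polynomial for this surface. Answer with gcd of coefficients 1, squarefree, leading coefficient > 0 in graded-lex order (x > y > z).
Degree: the surface is flat (a plane), so deg p = 1.
Observable constraints: it meets the z-axis at z = -1 (among the integer gridlines); one x-axis crossing is at x = 1.
Putting this together gives p.

2*x - 3*y - 2*z - 2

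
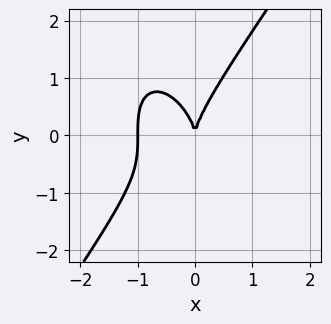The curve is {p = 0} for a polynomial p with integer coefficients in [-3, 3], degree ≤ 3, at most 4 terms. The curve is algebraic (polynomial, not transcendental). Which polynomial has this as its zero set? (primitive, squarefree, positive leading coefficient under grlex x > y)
3*x^3 - y^3 + 3*x^2

(a) deg p = 3. No degree-2 curve has this shape.
(b) From the axis intercepts and sections: the x-axis gridline crossings are at x ∈ {-1, 0}; it meets the y-axis at y = 0 (among the integer gridlines).
(c) These observations pin down the coefficients.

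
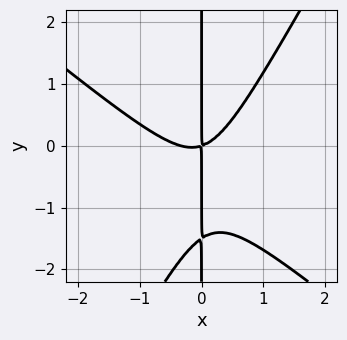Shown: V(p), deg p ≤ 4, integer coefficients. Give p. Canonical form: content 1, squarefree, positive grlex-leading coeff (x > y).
3*x^3 + 2*x^2*y - 2*x*y^2 + x^2 - 3*x*y

1. Degree: a generic line meets the curve in up to 3 points, so deg p = 3.
2. Observable constraints: the visible y-axis segment lies entirely on the curve.
3. Putting this together gives p.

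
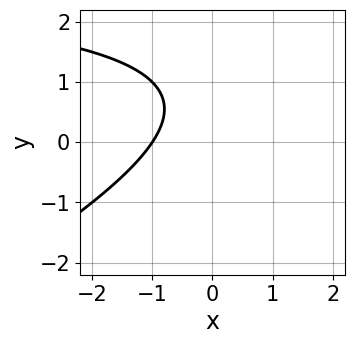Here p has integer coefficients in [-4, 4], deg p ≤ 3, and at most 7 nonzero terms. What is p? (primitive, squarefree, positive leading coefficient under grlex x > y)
x*y - 2*y^2 - 3*x + 3*y - 3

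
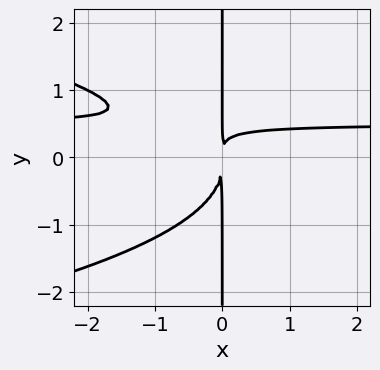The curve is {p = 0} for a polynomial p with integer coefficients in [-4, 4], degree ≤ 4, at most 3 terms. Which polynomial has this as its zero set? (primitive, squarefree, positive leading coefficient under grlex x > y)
2*x*y^3 + 2*x^2*y - x^2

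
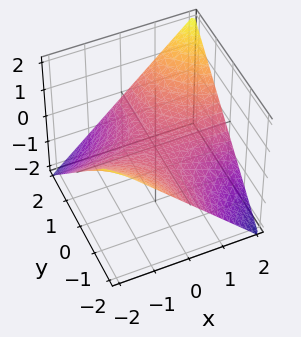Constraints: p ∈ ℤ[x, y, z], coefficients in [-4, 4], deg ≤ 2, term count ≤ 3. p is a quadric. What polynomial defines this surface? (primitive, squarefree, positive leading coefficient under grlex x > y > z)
deg p = 2. A hyperbolic paraboloid; a quadric.
Observable constraints: it crosses the z-axis at the gridline z = 0; the visible y-axis segment lies entirely on the surface; every point of the x-axis in the box is on the surface.
Together with the visible shape, these determine p as stated.

x*y - 2*z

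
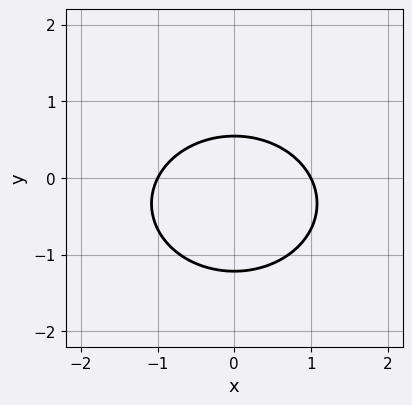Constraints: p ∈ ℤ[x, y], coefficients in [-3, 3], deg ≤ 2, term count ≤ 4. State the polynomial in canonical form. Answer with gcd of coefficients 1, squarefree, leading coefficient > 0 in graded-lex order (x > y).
2*x^2 + 3*y^2 + 2*y - 2

(a) The degree is 2 — the shape is more complex than any degree-1 curve.
(b) Symmetries: it's symmetric under x → −x, forcing even powers of x.
(c) Checking where it meets the axes: among the integer gridlines, it crosses the x-axis at x ∈ {-1, 1}.
(d) Fitting integer coefficients to these (and the overall shape) gives p.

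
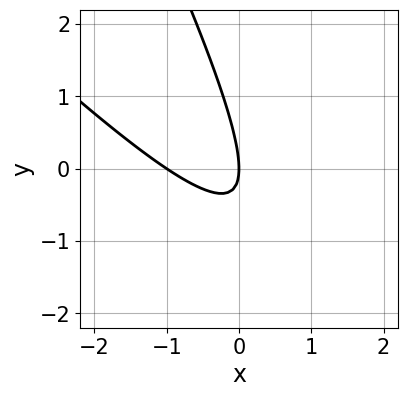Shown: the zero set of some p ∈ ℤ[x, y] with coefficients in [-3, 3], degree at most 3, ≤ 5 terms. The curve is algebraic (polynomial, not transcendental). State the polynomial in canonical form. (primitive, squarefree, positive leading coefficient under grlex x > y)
2*x^2 + 3*x*y + y^2 + 2*x

deg p = 2. A generic line meets the curve in up to 2 points.
Observable constraints: the x-axis gridline crossings are at x ∈ {-1, 0}; one y-axis crossing is at y = 0.
Assembling these constraints gives the stated polynomial.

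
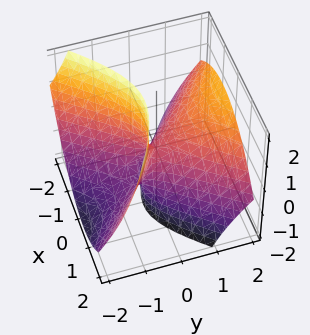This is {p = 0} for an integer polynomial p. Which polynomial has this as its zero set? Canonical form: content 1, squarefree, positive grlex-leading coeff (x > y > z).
The degree is 2 — the shape is more complex than any degree-1 surface.
Against the integer gridlines: it crosses the y-axis at the gridline y = 0; it crosses the x-axis at the gridline x = 0; it crosses the z-axis at the gridline z = 0.
These observations pin down the coefficients.

2*x^2 + x*y - 2*y^2 + 3*y*z + z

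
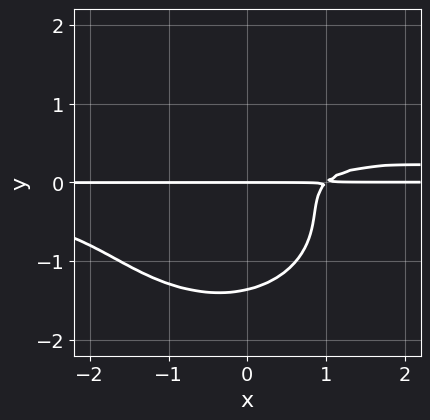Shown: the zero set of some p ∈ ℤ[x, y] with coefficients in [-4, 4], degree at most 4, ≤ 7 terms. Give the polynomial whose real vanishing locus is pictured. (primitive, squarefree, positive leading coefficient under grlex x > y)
2*x^2*y^2 + 3*y^4 + 3*y^3 - 2*x*y + 2*y

1. Degree: the shape is more complex than any degree-3 curve, so deg p = 4.
2. Against the integer gridlines: the visible x-axis segment lies entirely on the curve; it crosses the y-axis at the gridline y = 0.
3. Putting this together gives p.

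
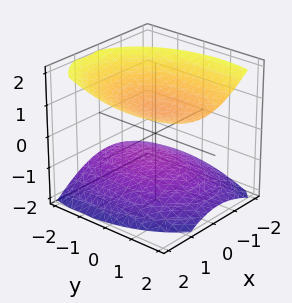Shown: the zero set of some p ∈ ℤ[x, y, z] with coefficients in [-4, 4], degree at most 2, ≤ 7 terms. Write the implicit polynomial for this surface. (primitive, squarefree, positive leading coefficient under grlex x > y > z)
1. There are 2 components. Treating them together as one polynomial.
2. The degree is 2 — no degree-1 surface has this shape.
3. Reading off the gridlines: no y-intercept at any integer in the box; the z-axis gridline crossings are at z ∈ {-1, 1}; the surface avoids every integer x-axis point in the box.
4. Solving for integer coefficients yields p as stated.

2*x^2 - x*z + y^2 - y*z - 3*z^2 + 3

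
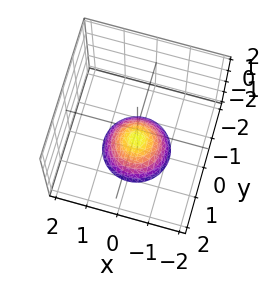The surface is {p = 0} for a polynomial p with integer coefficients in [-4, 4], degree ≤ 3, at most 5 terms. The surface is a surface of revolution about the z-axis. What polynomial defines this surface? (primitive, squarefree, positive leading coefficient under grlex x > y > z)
x^2 + y^2 + z + 1

Degree: the shape is more complex than any degree-1 surface, so deg p = 2.
By symmetry, every cross-section ⟂ z is a circle, so x, y appear only via x² + y².
Checking where it meets the axes: no y-intercept at any integer in the box; one z-axis crossing is at z = -1; no x-intercept at any integer in the box; a circular section at z = -2 has radius exactly 1.
Matching integer coefficients to the picture gives p.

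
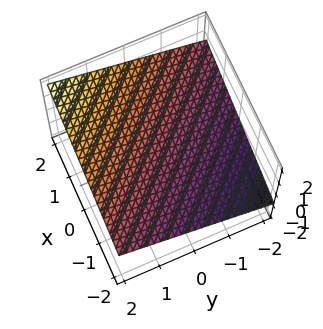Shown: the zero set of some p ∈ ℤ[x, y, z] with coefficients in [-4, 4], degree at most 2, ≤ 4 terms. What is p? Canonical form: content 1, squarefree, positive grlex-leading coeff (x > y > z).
x + y - 3*z + 2

The degree is 1 — every cross-section is a straight line — this is a plane.
Checking where it meets the axes: one y-axis crossing is at y = -2; it crosses the x-axis at the gridline x = -2.
Solving for integer coefficients yields p as stated.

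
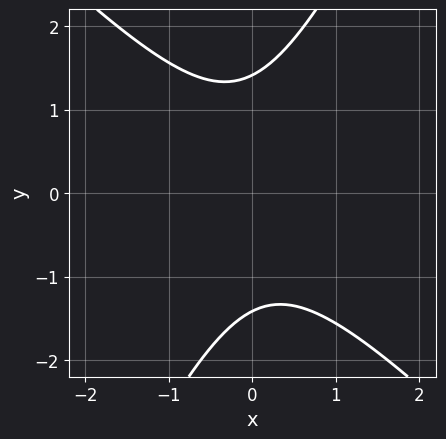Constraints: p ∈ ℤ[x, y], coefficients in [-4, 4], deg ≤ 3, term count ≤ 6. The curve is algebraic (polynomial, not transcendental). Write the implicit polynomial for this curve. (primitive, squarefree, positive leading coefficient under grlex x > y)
deg p = 2. No degree-1 curve has this shape.
Reading off the gridlines: the curve avoids every integer x-axis point in the box.
Assembling these constraints gives the stated polynomial.

2*x^2 + x*y - y^2 + 2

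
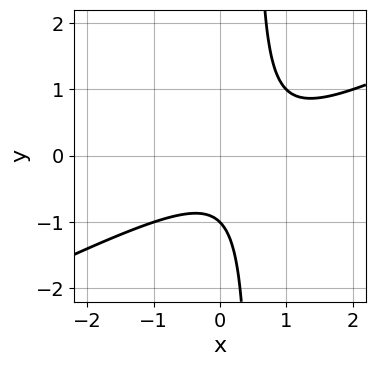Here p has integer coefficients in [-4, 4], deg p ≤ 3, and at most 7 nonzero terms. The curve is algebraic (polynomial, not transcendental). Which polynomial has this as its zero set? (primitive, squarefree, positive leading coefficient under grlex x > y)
x^2 - 2*x*y - x + y + 1

Degree: the shape is more complex than any degree-1 curve, so deg p = 2.
Checking where it meets the axes: it misses every integer gridline on the x-axis; it meets the y-axis at y = -1 (among the integer gridlines).
Matching integer coefficients to the picture gives p.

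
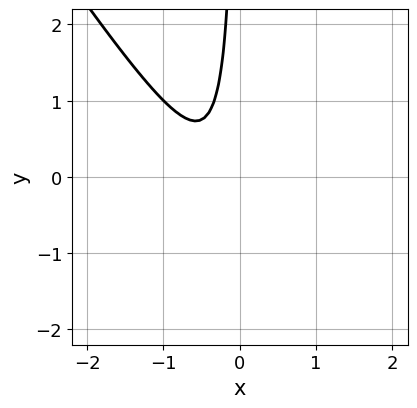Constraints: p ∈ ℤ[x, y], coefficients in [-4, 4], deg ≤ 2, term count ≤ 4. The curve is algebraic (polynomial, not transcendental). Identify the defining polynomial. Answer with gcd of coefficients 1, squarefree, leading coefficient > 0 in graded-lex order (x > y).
3*x^2 + 2*x*y + 2*x + 1

1. Degree: no degree-1 curve has this shape, so deg p = 2.
2. Observable constraints: the curve avoids every integer x-axis point in the box; it misses every integer gridline on the y-axis.
3. Together with the visible shape, these determine p as stated.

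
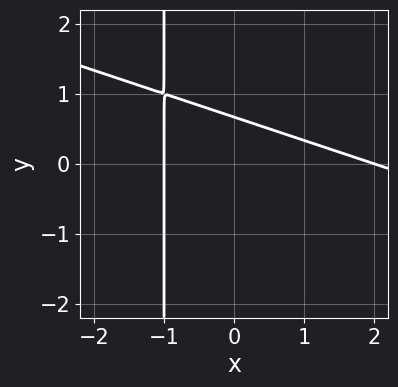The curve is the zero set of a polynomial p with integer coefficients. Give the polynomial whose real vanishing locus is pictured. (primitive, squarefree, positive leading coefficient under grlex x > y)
x^2 + 3*x*y - x + 3*y - 2

(a) Degree: a generic line meets the curve in up to 2 points, so deg p = 2.
(b) From the visible intercepts: among the integer gridlines, it crosses the x-axis at x ∈ {-1, 2}.
(c) Together with the visible shape, these determine p as stated.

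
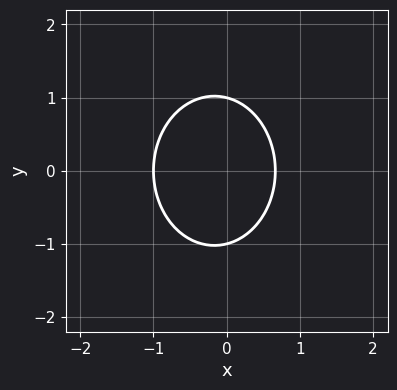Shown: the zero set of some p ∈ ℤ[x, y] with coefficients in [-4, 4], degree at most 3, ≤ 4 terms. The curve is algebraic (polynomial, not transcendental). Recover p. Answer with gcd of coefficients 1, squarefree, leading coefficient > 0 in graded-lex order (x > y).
3*x^2 + 2*y^2 + x - 2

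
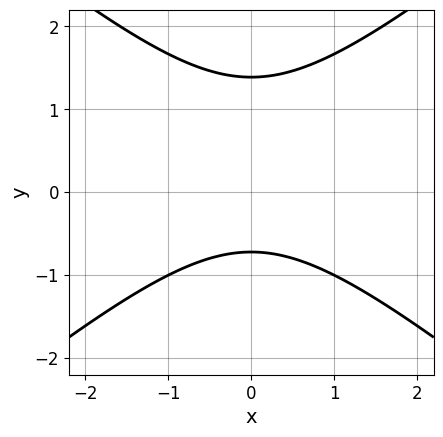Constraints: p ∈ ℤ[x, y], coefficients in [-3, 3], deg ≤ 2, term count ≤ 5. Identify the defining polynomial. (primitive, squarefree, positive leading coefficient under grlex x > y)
Degree: the shape is more complex than any degree-1 curve, so deg p = 2.
Symmetries: it's symmetric under x → −x, forcing even powers of x.
Observable constraints: it misses every integer gridline on the x-axis.
Fitting integer coefficients to these (and the overall shape) gives p.

2*x^2 - 3*y^2 + 2*y + 3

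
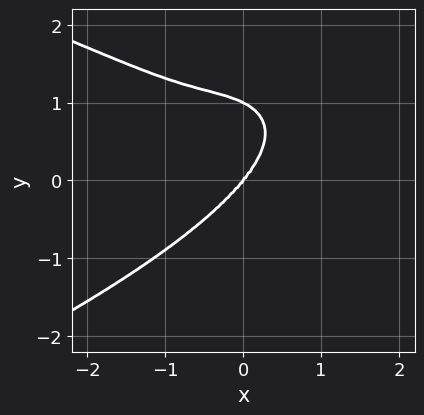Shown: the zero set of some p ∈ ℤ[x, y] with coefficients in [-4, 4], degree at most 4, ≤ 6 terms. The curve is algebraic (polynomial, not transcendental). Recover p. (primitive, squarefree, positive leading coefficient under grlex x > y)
(a) deg p = 4.
(b) Against the integer gridlines: it meets the x-axis at x = 0 (among the integer gridlines); the y-axis gridline crossings are at y ∈ {0, 1}.
(c) Together with the visible shape, these determine p as stated.

2*y^4 + x^3 + x^2*y + x*y^2 - 2*y^3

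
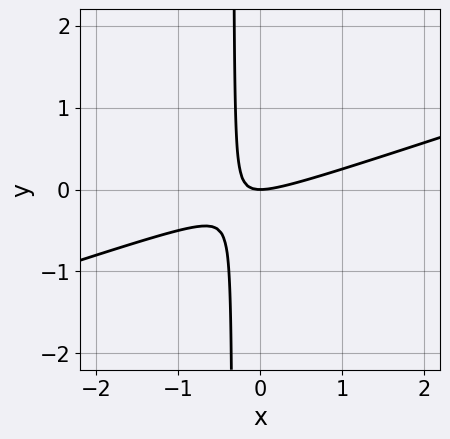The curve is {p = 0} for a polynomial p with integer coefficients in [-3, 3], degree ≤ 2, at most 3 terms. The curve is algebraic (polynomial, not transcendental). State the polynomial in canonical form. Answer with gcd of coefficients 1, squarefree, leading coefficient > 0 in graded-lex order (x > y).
x^2 - 3*x*y - y

(a) The degree is 2 — the shape is more complex than any degree-1 curve.
(b) From the axis intercepts and sections: it meets the x-axis at x = 0 (among the integer gridlines); one y-axis crossing is at y = 0.
(c) The integer polynomial consistent with all of this is the stated p.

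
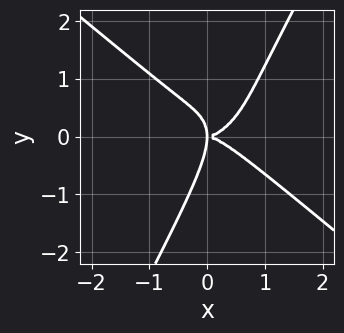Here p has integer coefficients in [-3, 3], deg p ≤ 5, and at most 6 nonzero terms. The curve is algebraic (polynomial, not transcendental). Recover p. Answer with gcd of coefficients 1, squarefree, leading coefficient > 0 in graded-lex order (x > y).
2*x^4 + x^2*y^2 + 3*x*y^3 - 2*y^4 - 3*x*y^2

The degree is 4 — the shape is more complex than any degree-3 curve.
Against the integer gridlines: it crosses the x-axis at the gridline x = 0; one y-axis crossing is at y = 0.
The integer polynomial consistent with all of this is the stated p.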